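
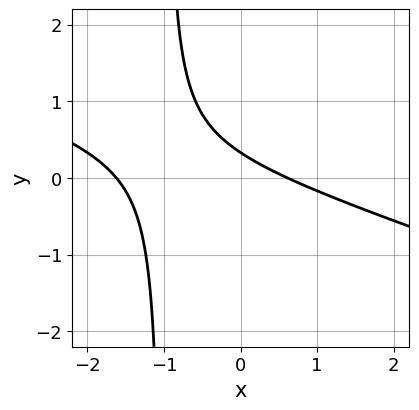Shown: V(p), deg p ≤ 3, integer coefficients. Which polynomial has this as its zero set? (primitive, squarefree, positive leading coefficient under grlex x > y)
1. deg p = 2. A generic line meets the curve in up to 2 points.
2. The integer polynomial consistent with all of this is the stated p.

x^2 + 3*x*y + x + 3*y - 1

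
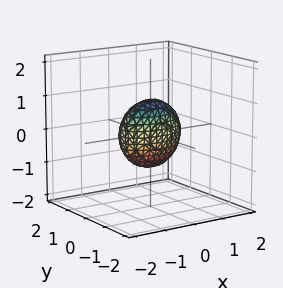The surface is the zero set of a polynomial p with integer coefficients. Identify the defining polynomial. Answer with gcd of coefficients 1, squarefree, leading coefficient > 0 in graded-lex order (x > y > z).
First, deg p = 2. A closed, bounded, convex surface; a quadric.
Next, symmetries: mirror symmetry y ↦ −y ⇒ only even powers of y; the z ↦ −z reflection is a symmetry, so z appears only in even powers; it's symmetric under x → −x, forcing even powers of x.
Then, observable constraints: among the integer gridlines, it crosses the z-axis at z ∈ {-1, 1}; the x-axis gridline crossings are at x ∈ {-1, 1}.
Finally, these observations pin down the coefficients.

x^2 + 3*y^2 + z^2 - 1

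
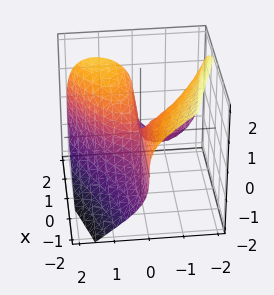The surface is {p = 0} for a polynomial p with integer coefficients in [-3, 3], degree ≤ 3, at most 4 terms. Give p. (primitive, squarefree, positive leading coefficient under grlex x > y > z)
1. deg p = 3.
2. Observable constraints: every point of the x-axis in the box is on the surface; one y-axis crossing is at y = 0; it crosses the z-axis at the gridline z = 0.
3. The integer polynomial consistent with all of this is the stated p.

y^3 + z^3 - 2*x*y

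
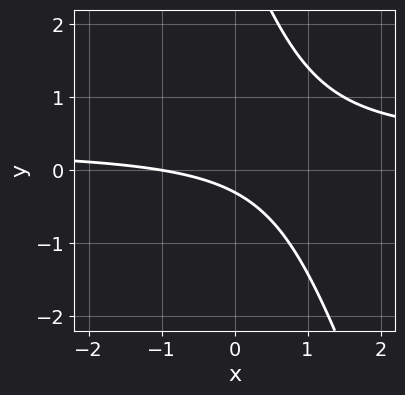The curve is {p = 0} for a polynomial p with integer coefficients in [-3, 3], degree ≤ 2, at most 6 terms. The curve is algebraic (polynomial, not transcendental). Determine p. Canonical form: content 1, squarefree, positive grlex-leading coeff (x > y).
3*x*y + y^2 - x - 3*y - 1

First, degree: a generic line meets the curve in up to 2 points, so deg p = 2.
Next, checking where it meets the axes: it meets the x-axis at x = -1 (among the integer gridlines).
Finally, solving for integer coefficients yields p as stated.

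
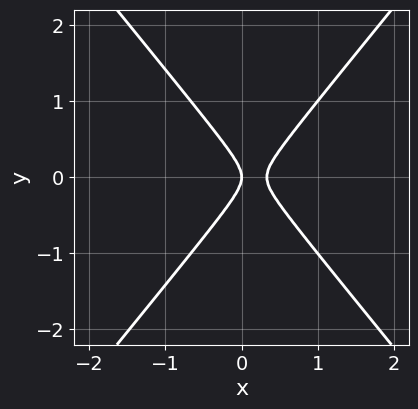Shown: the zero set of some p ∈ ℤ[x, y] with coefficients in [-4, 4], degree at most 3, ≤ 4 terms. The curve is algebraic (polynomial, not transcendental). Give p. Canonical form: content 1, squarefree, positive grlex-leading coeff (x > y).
3*x^2 - 2*y^2 - x

(a) Degree: no degree-1 curve has this shape, so deg p = 2.
(b) Symmetries: it's symmetric under y → −y, forcing even powers of y.
(c) From the visible intercepts: one x-axis crossing is at x = 0; it crosses the y-axis at the gridline y = 0.
(d) Assembling these constraints gives the stated polynomial.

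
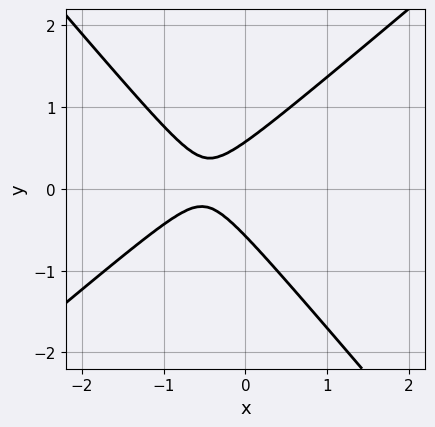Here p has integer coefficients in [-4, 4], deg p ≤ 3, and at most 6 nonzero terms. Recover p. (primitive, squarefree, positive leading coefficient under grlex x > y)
First, the degree is 2 — the shape is more complex than any degree-1 curve.
Then, reading off the gridlines: no x-intercept at any integer in the box.
Finally, fitting integer coefficients to these (and the overall shape) gives p.

3*x^2 - x*y - 3*y^2 + 3*x + 1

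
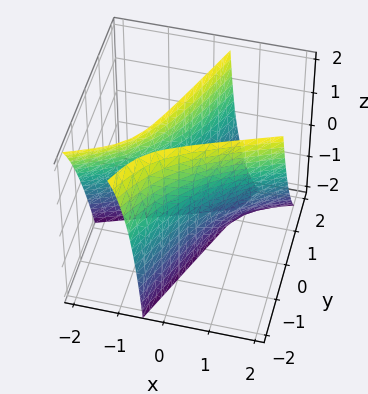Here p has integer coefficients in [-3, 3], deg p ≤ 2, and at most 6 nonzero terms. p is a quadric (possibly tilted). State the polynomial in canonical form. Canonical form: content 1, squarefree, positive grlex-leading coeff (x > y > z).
(a) I count 2 distinct pieces. They look like related sheets of one shape, so recover p as a whole.
(b) The degree is 2 — a generic line meets the surface in up to 2 points.
(c) From the axis intercepts and sections: among the integer gridlines, it crosses the x-axis at x ∈ {-1, 1}; the y-axis gridline crossings are at y ∈ {-1, 1}.
(d) Together with the visible shape, these determine p as stated.

x^2 - 3*x*y - x*z + y^2 - 1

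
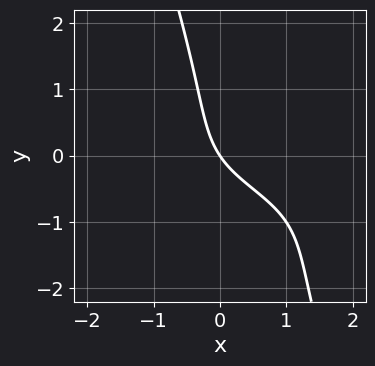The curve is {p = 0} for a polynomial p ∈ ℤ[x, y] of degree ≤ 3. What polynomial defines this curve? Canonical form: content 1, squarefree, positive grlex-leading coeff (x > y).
3*x*y^2 + y^3 + 3*x*y + 3*x + 2*y

Degree: no degree-2 curve has this shape, so deg p = 3.
Observable constraints: one y-axis crossing is at y = 0; it meets the x-axis at x = 0 (among the integer gridlines).
Matching integer coefficients to the picture gives p.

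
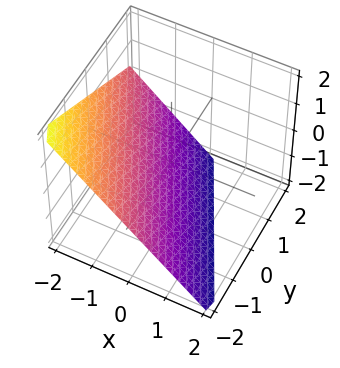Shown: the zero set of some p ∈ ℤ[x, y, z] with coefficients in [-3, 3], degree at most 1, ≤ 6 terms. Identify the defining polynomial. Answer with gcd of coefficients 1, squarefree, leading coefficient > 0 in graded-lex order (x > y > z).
2*x + y + 2*z + 2

First, degree: every cross-section is a straight line — this is a plane, so deg p = 1.
Then, checking where it meets the axes: one y-axis crossing is at y = -2; one z-axis crossing is at z = -1.
Finally, assembling these constraints gives the stated polynomial.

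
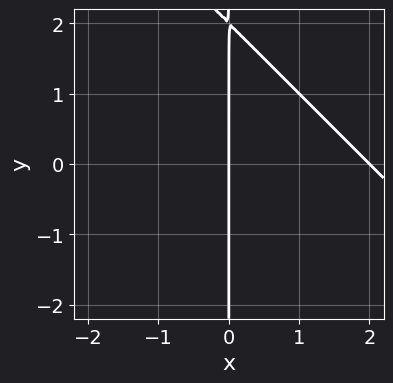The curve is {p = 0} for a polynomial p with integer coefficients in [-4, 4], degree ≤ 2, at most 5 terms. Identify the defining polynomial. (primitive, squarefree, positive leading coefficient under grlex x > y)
1. Degree: no degree-1 curve has this shape, so deg p = 2.
2. From the visible intercepts: the visible y-axis segment lies entirely on the curve; among the integer gridlines, it crosses the x-axis at x ∈ {0, 2}.
3. Fitting integer coefficients to these (and the overall shape) gives p.

x^2 + x*y - 2*x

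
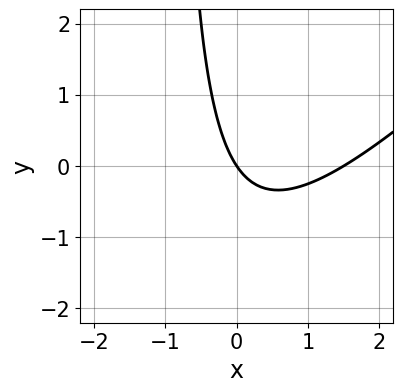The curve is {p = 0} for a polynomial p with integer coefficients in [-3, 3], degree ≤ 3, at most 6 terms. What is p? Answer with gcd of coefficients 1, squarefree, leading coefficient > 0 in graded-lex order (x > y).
2*x^2 - 2*x*y - 3*x - 2*y

The degree is 2 — no degree-1 curve has this shape.
From the visible intercepts: it meets the x-axis at x = 0 (among the integer gridlines); it meets the y-axis at y = 0 (among the integer gridlines).
Together with the visible shape, these determine p as stated.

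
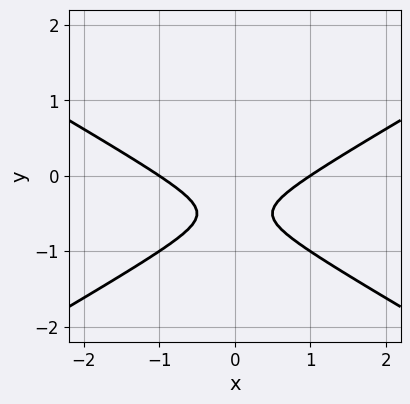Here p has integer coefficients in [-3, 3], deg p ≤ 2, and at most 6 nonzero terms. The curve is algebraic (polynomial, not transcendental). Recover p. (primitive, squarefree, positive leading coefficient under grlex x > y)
1. deg p = 2. The shape is more complex than any degree-1 curve.
2. Symmetries: mirror symmetry x ↦ −x ⇒ only even powers of x.
3. Reading off the gridlines: the curve avoids every integer y-axis point in the box; the x-axis gridline crossings are at x ∈ {-1, 1}.
4. The integer polynomial consistent with all of this is the stated p.

x^2 - 3*y^2 - 3*y - 1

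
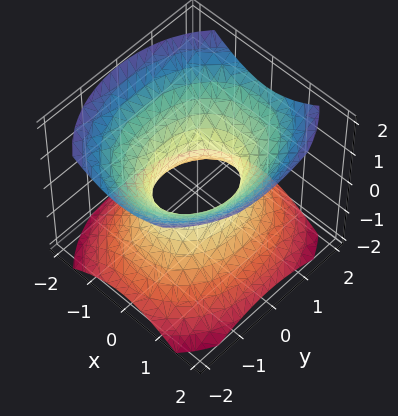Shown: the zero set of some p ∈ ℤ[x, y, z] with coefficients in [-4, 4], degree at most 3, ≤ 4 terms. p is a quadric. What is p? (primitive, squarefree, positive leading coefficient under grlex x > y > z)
3*x^2 + 2*y^2 - 3*z^2 - 2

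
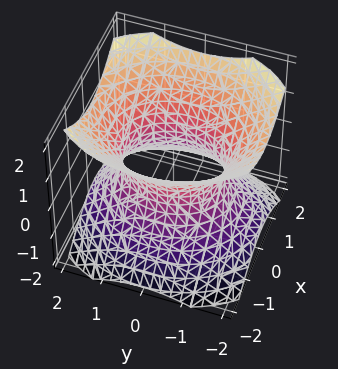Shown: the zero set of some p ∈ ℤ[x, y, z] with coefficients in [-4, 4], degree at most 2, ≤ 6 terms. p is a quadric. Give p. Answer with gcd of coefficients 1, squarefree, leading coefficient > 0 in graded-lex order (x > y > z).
(a) The degree is 2 — one connected sheet with a waist; a quadric.
(b) Symmetries: the y ↦ −y reflection is a symmetry, so y appears only in even powers; mirror symmetry z ↦ −z ⇒ only even powers of z; the x ↦ −x reflection is a symmetry, so x appears only in even powers.
(c) Observable constraints: no z-intercept at any integer in the box; the x-axis gridline crossings are at x ∈ {-1, 1}.
(d) Matching integer coefficients to the picture gives p.

3*x^2 + 2*y^2 - 3*z^2 - 3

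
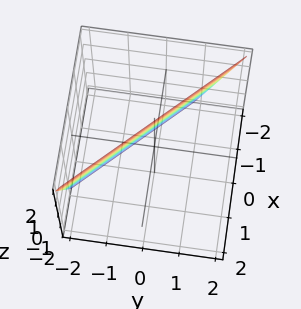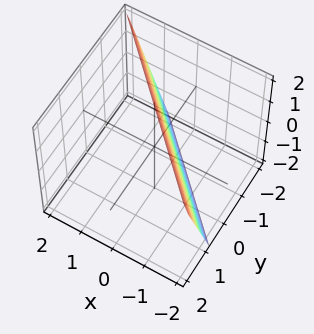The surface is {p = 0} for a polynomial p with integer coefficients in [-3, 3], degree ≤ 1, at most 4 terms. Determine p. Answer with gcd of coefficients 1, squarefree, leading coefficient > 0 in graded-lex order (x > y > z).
(a) Degree: the surface is flat (a plane), so deg p = 1.
(b) From the axis intercepts and sections: it meets the z-axis at z = 2 (among the integer gridlines).
(c) Matching integer coefficients to the picture gives p.

3*x + 3*y - z + 2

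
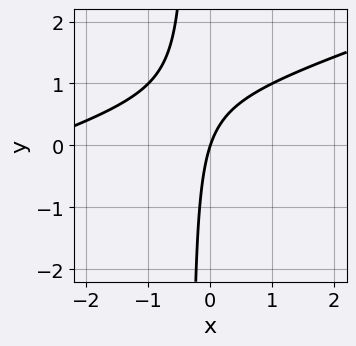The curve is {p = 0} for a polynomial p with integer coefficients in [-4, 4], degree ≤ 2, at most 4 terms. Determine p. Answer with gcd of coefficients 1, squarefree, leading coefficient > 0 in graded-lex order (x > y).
x^2 - 3*x*y + 3*x - y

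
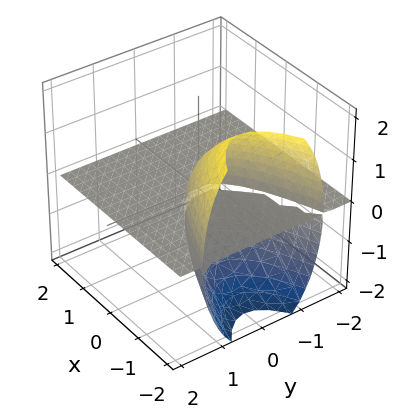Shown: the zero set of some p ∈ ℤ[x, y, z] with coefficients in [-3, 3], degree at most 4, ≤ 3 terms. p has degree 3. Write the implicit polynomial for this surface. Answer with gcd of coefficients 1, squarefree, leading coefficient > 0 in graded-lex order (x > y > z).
There are 2 components. They look like related sheets of one shape, so recover p as a whole.
deg p = 3. A generic line meets the surface in up to 3 points.
From the axis intercepts and sections: every point of the x-axis in the box is on the surface; it meets the z-axis at z = 0 (among the integer gridlines); the visible y-axis segment lies entirely on the surface.
Assembling these constraints gives the stated polynomial.

3*y^2*z + z^3 + 3*x*z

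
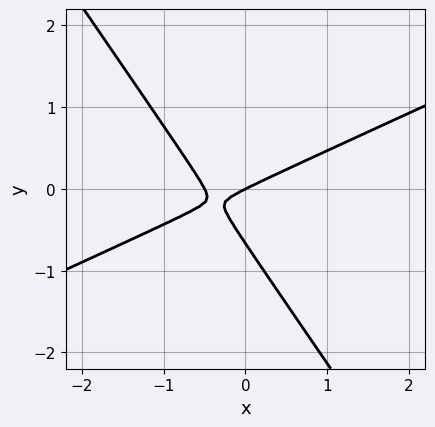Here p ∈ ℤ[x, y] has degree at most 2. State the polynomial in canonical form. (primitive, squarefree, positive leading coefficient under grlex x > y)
The degree is 2 — no degree-1 curve has this shape.
Against the integer gridlines: one x-axis crossing is at x = 0; it crosses the y-axis at the gridline y = 0.
Matching integer coefficients to the picture gives p.

2*x^2 - 3*x*y - 3*y^2 + x - 2*y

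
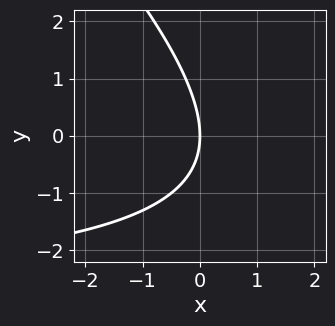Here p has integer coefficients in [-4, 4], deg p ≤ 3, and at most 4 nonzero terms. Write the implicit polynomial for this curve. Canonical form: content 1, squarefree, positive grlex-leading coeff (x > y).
x*y + y^2 + 3*x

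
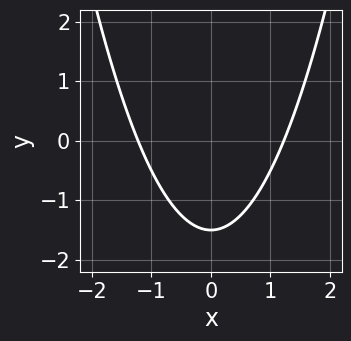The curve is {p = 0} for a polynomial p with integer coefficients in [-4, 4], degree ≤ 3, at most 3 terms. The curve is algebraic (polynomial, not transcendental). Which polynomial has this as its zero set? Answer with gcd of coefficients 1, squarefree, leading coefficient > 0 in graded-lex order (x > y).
2*x^2 - 2*y - 3

(a) Degree: the shape is more complex than any degree-1 curve, so deg p = 2.
(b) Symmetries: it's symmetric under x → −x, forcing even powers of x.
(c) Solving for integer coefficients yields p as stated.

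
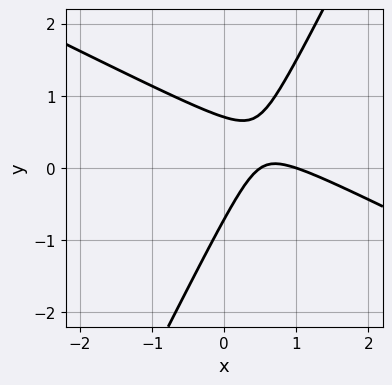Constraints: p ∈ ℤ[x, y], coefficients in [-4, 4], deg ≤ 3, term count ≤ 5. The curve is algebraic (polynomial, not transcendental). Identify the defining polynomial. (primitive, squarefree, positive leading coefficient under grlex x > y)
1. Degree: the shape is more complex than any degree-1 curve, so deg p = 2.
2. Reading off the gridlines: one x-axis crossing is at x = 1.
3. The integer polynomial consistent with all of this is the stated p.

2*x^2 + 3*x*y - 2*y^2 - 3*x + 1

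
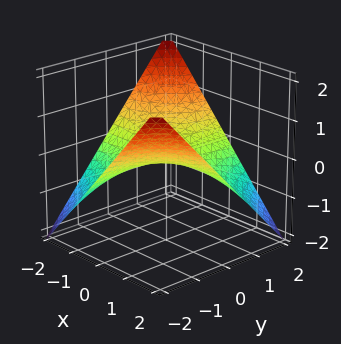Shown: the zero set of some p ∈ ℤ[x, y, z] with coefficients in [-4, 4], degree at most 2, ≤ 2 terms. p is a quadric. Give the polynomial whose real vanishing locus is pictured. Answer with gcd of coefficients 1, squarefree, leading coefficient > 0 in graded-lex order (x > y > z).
1. deg p = 2. A hyperbolic paraboloid; a quadric.
2. Observable constraints: it meets the z-axis at z = 0 (among the integer gridlines); every point of the x-axis in the box is on the surface; the visible y-axis segment lies entirely on the surface.
3. Together with the visible shape, these determine p as stated.

x*y + 2*z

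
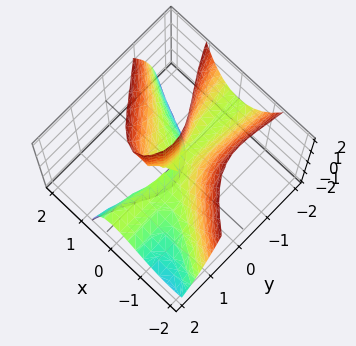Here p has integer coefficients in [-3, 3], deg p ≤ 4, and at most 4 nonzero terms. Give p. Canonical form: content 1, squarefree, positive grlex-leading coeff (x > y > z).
2*x^3 + 3*x^2*y + y^2*z - 2*x*z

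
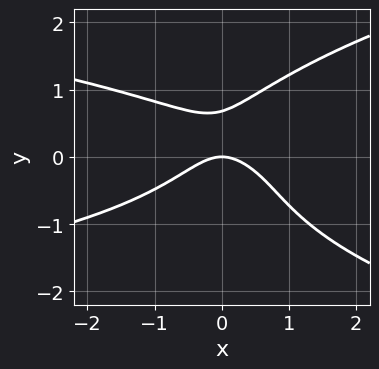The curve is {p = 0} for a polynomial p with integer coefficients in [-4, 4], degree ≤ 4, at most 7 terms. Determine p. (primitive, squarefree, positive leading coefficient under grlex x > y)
y^4 - x*y^2 - x^2 + y^2 - y

The degree is 4 — a generic line meets the curve in up to 4 points.
Reading off the gridlines: one y-axis crossing is at y = 0; it crosses the x-axis at the gridline x = 0.
Matching integer coefficients to the picture gives p.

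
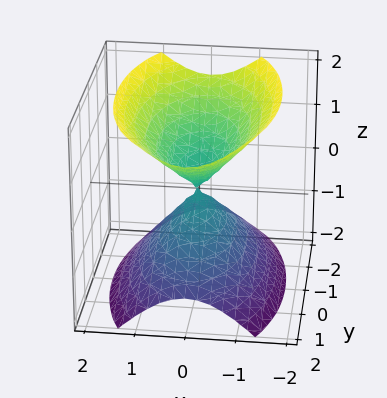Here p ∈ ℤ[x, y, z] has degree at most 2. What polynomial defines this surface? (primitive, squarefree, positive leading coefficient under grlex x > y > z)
3*x^2 + y^2 - 2*z^2

The picture has 2 separate pieces.
Degree: a double cone through the origin; a quadric, so deg p = 2.
Symmetries: it's symmetric under z → −z, forcing even powers of z; it's symmetric under y → −y, forcing even powers of y; mirror symmetry x ↦ −x ⇒ only even powers of x.
From the axis intercepts and sections: it crosses the z-axis at the gridline z = 0; it crosses the x-axis at the gridline x = 0; one y-axis crossing is at y = 0.
Fitting integer coefficients to these (and the overall shape) gives p.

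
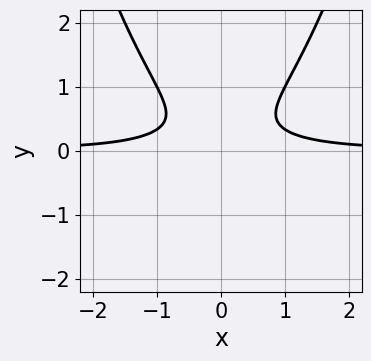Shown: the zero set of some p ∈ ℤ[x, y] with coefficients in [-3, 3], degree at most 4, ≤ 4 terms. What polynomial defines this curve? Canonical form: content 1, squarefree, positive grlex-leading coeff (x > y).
deg p = 3. No degree-2 curve has this shape.
Symmetries: the x ↦ −x reflection is a symmetry, so x appears only in even powers.
From the axis intercepts and sections: it misses every integer gridline on the y-axis; the curve avoids every integer x-axis point in the box.
Fitting integer coefficients to these (and the overall shape) gives p.

2*x^2*y - 3*y^2 + 2*y - 1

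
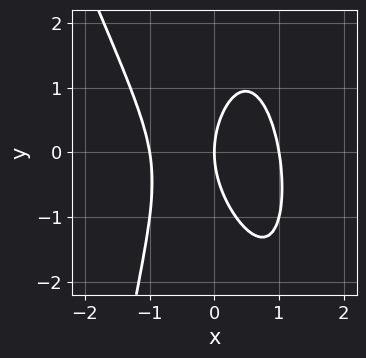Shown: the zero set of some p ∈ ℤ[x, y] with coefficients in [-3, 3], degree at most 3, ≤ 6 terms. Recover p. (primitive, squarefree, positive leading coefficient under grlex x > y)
3*x^3 + x^2*y + y^2 - 3*x

Degree: the shape is more complex than any degree-2 curve, so deg p = 3.
Observable constraints: among the integer gridlines, it crosses the x-axis at x ∈ {-1, 0, 1}; it meets the y-axis at y = 0 (among the integer gridlines).
Putting this together gives p.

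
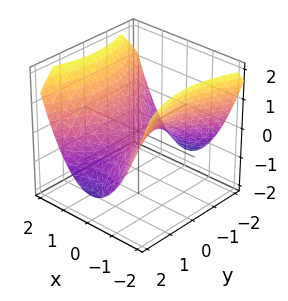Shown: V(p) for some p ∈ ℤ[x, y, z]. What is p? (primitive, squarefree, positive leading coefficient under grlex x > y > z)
2*x^2 - y^2 - 3*z

1. Degree: a saddle surface; a quadric, so deg p = 2.
2. Symmetries: it's symmetric under y → −y, forcing even powers of y; mirror symmetry x ↦ −x ⇒ only even powers of x.
3. Reading off the gridlines: it meets the z-axis at z = 0 (among the integer gridlines); it crosses the y-axis at the gridline y = 0.
4. These observations pin down the coefficients.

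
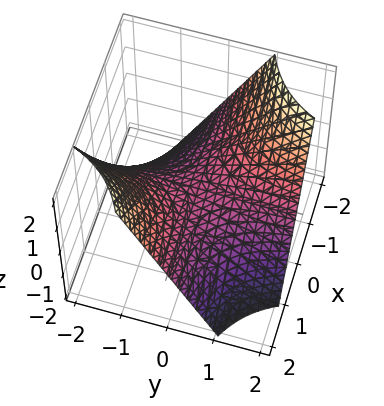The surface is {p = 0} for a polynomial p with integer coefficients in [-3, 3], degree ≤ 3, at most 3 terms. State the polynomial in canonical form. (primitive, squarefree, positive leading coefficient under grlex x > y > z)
First, the degree is 2 — a saddle surface; a quadric.
Next, observable constraints: it meets the z-axis at z = 0 (among the integer gridlines); every point of the y-axis in the box is on the surface.
Finally, assembling these constraints gives the stated polynomial. Check: (-2, 0, 0) on the x-axis lies on the surface, and p(-2, 0, 0) = 0. ✓

x*y + z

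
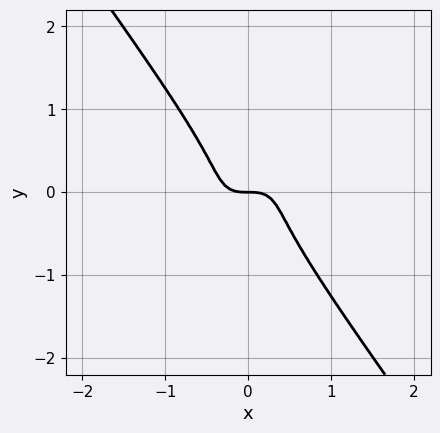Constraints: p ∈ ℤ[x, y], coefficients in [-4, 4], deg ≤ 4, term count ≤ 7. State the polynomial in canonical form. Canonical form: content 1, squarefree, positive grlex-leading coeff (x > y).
3*x^3 - 3*x^2*y - x*y^2 + 2*y^3 + y

First, deg p = 3.
Next, reading off the gridlines: one x-axis crossing is at x = 0; one y-axis crossing is at y = 0.
Finally, solving for integer coefficients yields p as stated.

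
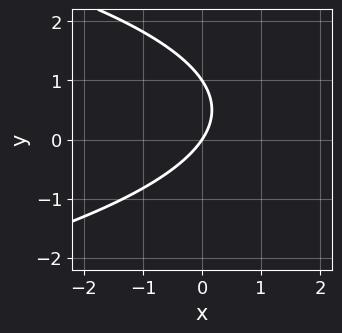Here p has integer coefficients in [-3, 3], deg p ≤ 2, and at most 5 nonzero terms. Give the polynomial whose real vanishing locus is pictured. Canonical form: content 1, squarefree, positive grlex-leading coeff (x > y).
2*y^2 + 3*x - 2*y

1. Degree: a generic line meets the curve in up to 2 points, so deg p = 2.
2. Checking where it meets the axes: it crosses the x-axis at the gridline x = 0; the y-axis gridline crossings are at y ∈ {0, 1}.
3. Assembling these constraints gives the stated polynomial.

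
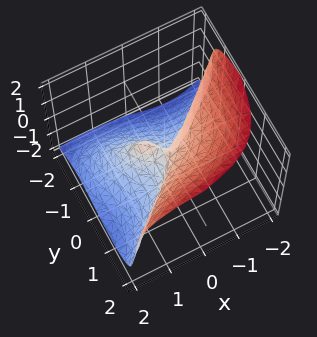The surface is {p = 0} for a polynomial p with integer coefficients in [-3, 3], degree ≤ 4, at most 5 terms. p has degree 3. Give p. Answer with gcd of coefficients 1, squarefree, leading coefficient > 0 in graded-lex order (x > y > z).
2*x^3 - 3*y^3 + 3*z^3 + 3*x*y + x*z

The degree is 3 — no degree-2 surface has this shape.
Reading off the gridlines: it crosses the x-axis at the gridline x = 0; it crosses the y-axis at the gridline y = 0.
Fitting integer coefficients to these (and the overall shape) gives p.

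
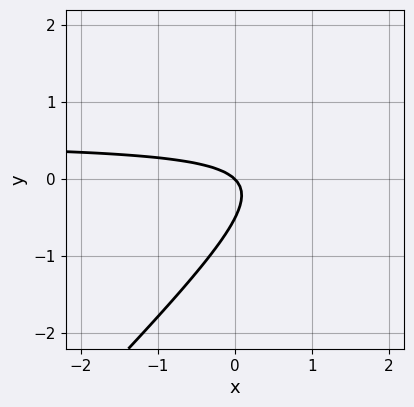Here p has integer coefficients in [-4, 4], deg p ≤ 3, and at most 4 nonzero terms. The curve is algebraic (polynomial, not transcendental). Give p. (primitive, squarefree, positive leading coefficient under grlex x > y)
2*x*y - 2*y^2 - x - y

1. Degree: no degree-1 curve has this shape, so deg p = 2.
2. Reading off the gridlines: one y-axis crossing is at y = 0; it meets the x-axis at x = 0 (among the integer gridlines).
3. Solving for integer coefficients yields p as stated.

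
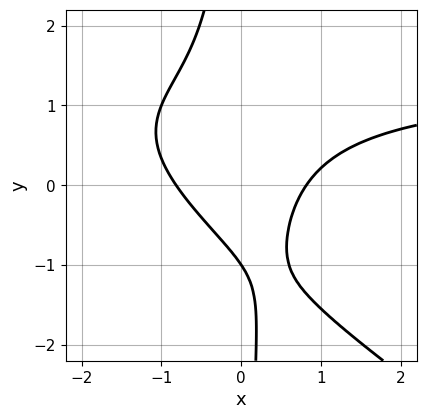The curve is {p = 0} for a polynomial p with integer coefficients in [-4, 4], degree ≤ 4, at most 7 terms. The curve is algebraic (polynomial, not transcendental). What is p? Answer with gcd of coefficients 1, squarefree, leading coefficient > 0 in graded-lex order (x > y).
First, degree: a generic line meets the curve in up to 3 points, so deg p = 3.
Next, against the integer gridlines: it crosses the y-axis at the gridline y = -1.
Finally, together with the visible shape, these determine p as stated.

2*x^2*y + 3*x*y^2 - 3*x^2 + 2*y + 2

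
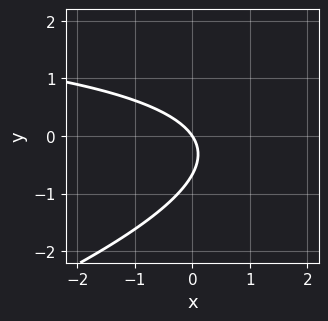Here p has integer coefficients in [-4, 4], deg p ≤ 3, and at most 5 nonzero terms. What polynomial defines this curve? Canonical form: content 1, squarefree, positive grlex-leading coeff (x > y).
x*y - 3*y^2 - 3*x - 2*y

(a) Degree: a generic line meets the curve in up to 2 points, so deg p = 2.
(b) Observable constraints: it crosses the x-axis at the gridline x = 0; one y-axis crossing is at y = 0.
(c) Putting this together gives p.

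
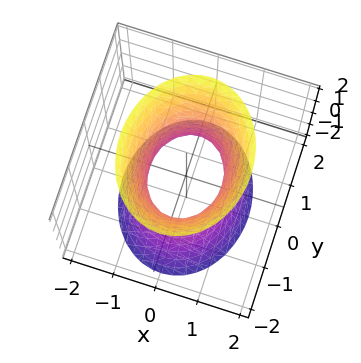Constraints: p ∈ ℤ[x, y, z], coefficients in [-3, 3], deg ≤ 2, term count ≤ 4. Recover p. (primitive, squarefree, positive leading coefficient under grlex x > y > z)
3*x^2 + 2*y^2 - z^2 - 2

(a) deg p = 2.
(b) Symmetries: mirror symmetry z ↦ −z ⇒ only even powers of z; it's symmetric under x → −x, forcing even powers of x; mirror symmetry y ↦ −y ⇒ only even powers of y.
(c) Reading off the gridlines: the y-axis gridline crossings are at y ∈ {-1, 1}; no z-intercept at any integer in the box.
(d) Putting this together gives p.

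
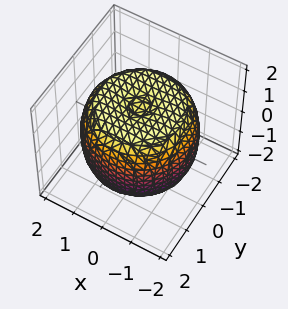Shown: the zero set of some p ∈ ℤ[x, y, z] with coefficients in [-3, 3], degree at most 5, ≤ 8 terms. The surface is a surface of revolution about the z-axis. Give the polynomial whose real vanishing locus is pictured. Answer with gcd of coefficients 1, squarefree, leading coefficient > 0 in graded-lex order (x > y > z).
x^4 + 2*x^2*y^2 + y^4 - 2*x^2 - 2*y^2 + 2*z^2 - 3

1. deg p = 4. No degree-3 surface has this shape.
2. Symmetries: every cross-section ⟂ z is a circle, so x, y appear only via x² + y².
3. Checking where it meets the axes: a circular section at z = -1 has radius between 1 and 2.
4. Fitting integer coefficients to these (and the overall shape) gives p.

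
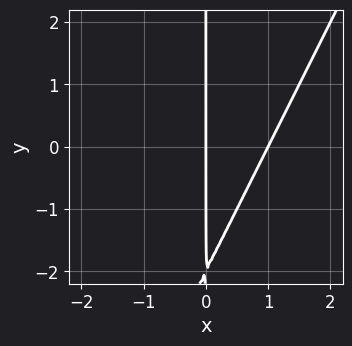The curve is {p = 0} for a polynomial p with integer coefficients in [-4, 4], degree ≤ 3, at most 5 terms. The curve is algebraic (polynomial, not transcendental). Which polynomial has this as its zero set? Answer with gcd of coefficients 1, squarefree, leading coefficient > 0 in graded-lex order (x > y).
2*x^2 - x*y - 2*x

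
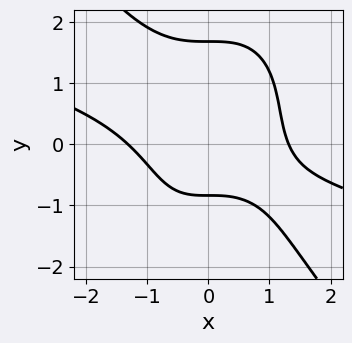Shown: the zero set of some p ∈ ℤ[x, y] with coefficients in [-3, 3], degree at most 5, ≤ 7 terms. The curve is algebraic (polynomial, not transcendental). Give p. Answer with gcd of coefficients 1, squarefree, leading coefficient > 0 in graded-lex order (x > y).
(a) The degree is 4 — the shape is more complex than any degree-3 curve.
(b) Putting this together gives p.

x^4 + 3*x^3*y + y^4 - 3*y - 3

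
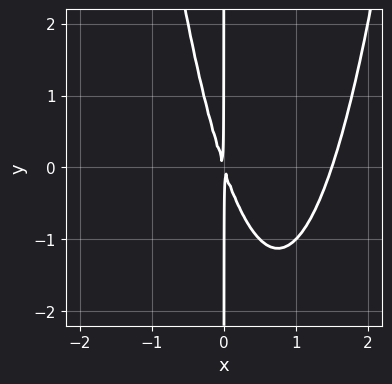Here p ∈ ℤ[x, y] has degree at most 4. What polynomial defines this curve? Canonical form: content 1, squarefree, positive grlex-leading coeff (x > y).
First, degree: no degree-2 curve has this shape, so deg p = 3.
Then, reading off the gridlines: every point of the y-axis in the box is on the curve.
Finally, together with the visible shape, these determine p as stated.

2*x^3 - 3*x^2 - x*y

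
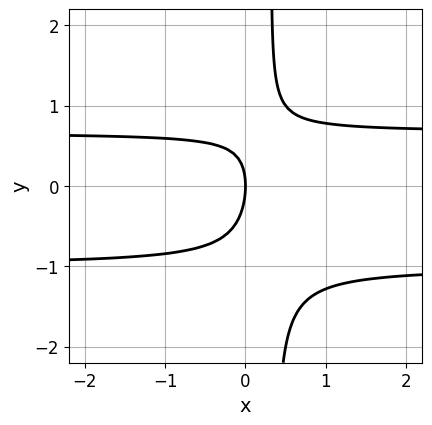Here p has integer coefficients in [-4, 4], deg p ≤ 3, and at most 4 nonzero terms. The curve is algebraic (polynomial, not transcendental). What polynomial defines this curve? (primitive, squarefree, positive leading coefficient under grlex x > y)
3*x*y^2 + x*y - y^2 - 2*x

1. The degree is 3 — a generic line meets the curve in up to 3 points.
2. Observable constraints: it meets the x-axis at x = 0 (among the integer gridlines); it crosses the y-axis at the gridline y = 0.
3. Putting this together gives p.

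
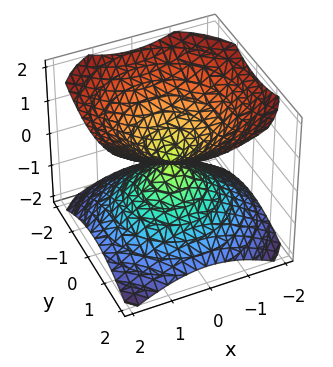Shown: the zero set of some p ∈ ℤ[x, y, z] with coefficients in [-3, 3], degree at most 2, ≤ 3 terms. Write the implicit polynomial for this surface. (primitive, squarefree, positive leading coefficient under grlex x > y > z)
1. I count 2 distinct pieces. Treating them together as one polynomial.
2. Degree: a double cone through the origin; a quadric, so deg p = 2.
3. Symmetries: the z ↦ −z reflection is a symmetry, so z appears only in even powers; every cross-section ⟂ z is a circle, so x, y appear only via x² + y².
4. Against the integer gridlines: a circular section at z = 1 has radius between 1 and 2; it crosses the y-axis at the gridline y = 0.
5. Assembling these constraints gives the stated polynomial.

2*x^2 + 2*y^2 - 3*z^2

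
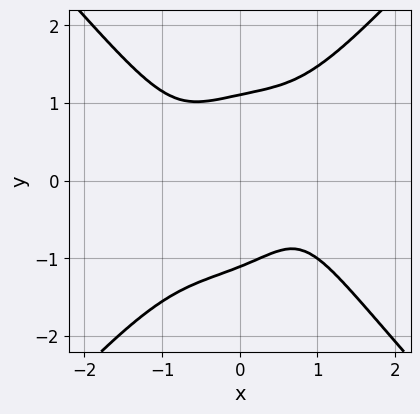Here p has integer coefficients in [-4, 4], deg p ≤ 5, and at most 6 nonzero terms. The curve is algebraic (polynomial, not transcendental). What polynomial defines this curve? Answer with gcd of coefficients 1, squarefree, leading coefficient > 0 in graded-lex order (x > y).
deg p = 4. A generic line meets the curve in up to 4 points.
From the axis intercepts and sections: it misses every integer gridline on the x-axis.
Solving for integer coefficients yields p as stated.

3*x^4 - 2*y^4 + 3*x*y - x + 3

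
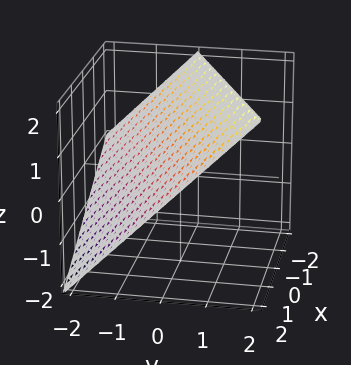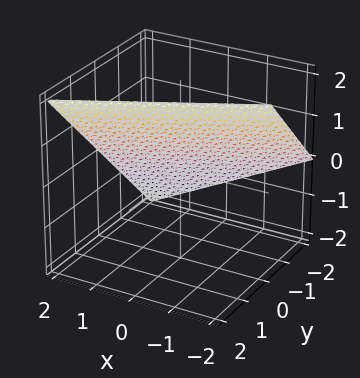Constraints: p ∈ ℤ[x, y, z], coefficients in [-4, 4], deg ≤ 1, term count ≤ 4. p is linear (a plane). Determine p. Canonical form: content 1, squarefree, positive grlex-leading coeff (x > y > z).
x - 2*y + 2*z - 2

deg p = 1.
From the axis intercepts and sections: it meets the x-axis at x = 2 (among the integer gridlines); it meets the z-axis at z = 1 (among the integer gridlines); it crosses the y-axis at the gridline y = -1.
The integer polynomial consistent with all of this is the stated p.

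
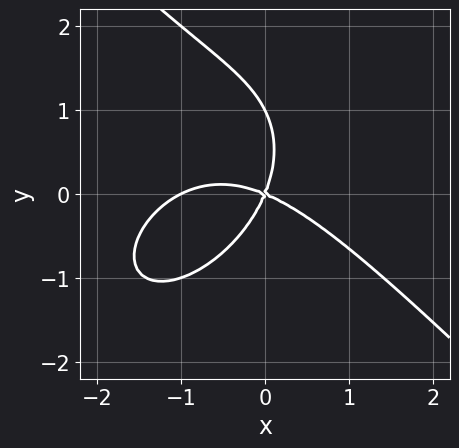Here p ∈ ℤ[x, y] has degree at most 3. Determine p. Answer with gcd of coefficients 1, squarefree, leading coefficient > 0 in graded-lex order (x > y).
1. deg p = 3.
2. Against the integer gridlines: the y-axis gridline crossings are at y ∈ {0, 1}; the x-axis gridline crossings are at x ∈ {-1, 0}.
3. Putting this together gives p.

x^3 + y^3 + x^2 + 2*x*y - y^2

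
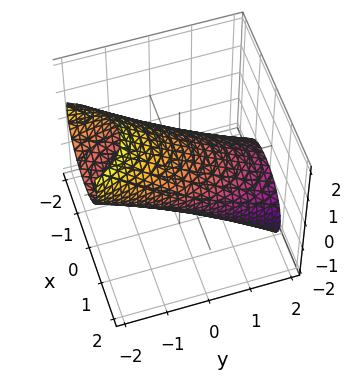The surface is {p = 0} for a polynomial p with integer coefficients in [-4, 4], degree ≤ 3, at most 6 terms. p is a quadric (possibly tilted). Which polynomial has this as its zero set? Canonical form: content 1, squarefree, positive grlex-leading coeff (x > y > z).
2*x^2 + y^2 + 3*y*z + 2*z^2 - 2

1. deg p = 2. A generic line meets the surface in up to 2 points.
2. Observable constraints: among the integer gridlines, it crosses the z-axis at z ∈ {-1, 1}; the x-axis gridline crossings are at x ∈ {-1, 1}.
3. Matching integer coefficients to the picture gives p.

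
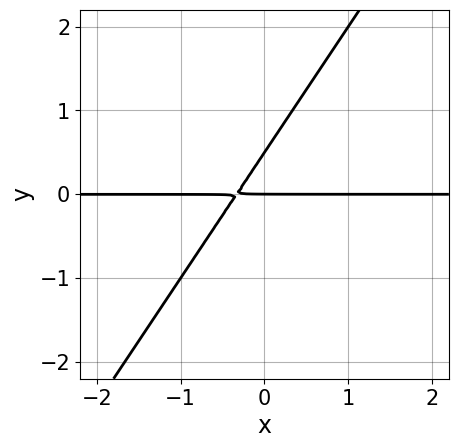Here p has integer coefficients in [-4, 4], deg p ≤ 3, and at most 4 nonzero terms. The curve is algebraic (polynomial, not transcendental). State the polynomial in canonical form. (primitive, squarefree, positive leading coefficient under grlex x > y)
3*x*y - 2*y^2 + y

deg p = 2. A generic line meets the curve in up to 2 points.
Reading off the gridlines: one y-axis crossing is at y = 0; the visible x-axis segment lies entirely on the curve.
Solving for integer coefficients yields p as stated.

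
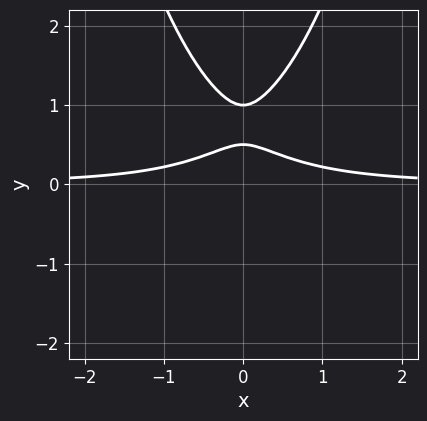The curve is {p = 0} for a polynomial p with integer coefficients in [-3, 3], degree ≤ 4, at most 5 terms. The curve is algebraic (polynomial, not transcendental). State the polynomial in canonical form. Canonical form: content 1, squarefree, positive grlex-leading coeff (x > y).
Degree: the shape is more complex than any degree-2 curve, so deg p = 3.
Symmetries: mirror symmetry x ↦ −x ⇒ only even powers of x.
From the visible intercepts: one y-axis crossing is at y = 1; no x-intercept at any integer in the box.
Together with the visible shape, these determine p as stated.

2*x^2*y - 2*y^2 + 3*y - 1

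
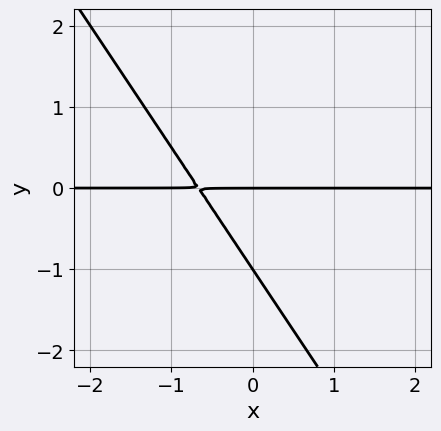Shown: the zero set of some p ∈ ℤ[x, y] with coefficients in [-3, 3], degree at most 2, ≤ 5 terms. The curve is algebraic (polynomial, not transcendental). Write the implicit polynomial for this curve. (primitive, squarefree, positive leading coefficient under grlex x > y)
3*x*y + 2*y^2 + 2*y

First, degree: no degree-1 curve has this shape, so deg p = 2.
Next, observable constraints: every point of the x-axis in the box is on the curve; the y-axis gridline crossings are at y ∈ {-1, 0}.
Finally, these observations pin down the coefficients.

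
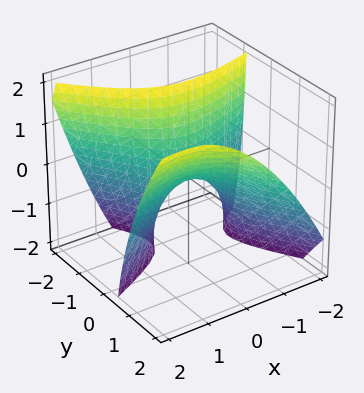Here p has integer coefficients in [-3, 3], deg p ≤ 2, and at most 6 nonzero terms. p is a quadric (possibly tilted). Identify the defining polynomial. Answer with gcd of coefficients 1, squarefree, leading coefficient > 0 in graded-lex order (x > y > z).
deg p = 2. The shape is more complex than any degree-1 surface.
From the axis intercepts and sections: it meets the x-axis at x = 0 (among the integer gridlines); one y-axis crossing is at y = 0; it crosses the z-axis at the gridline z = 0.
Putting this together gives p.

2*x^2 - 3*x*y - 3*y^2 + 3*y*z + 2*z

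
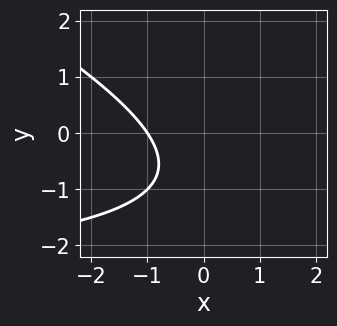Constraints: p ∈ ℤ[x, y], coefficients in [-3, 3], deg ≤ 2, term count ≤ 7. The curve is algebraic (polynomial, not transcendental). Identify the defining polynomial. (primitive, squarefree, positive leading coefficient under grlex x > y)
x*y + 2*y^2 + 3*x + 3*y + 3

First, the degree is 2 — a generic line meets the curve in up to 2 points.
Then, reading off the gridlines: no y-intercept at any integer in the box; one x-axis crossing is at x = -1.
Finally, these observations pin down the coefficients.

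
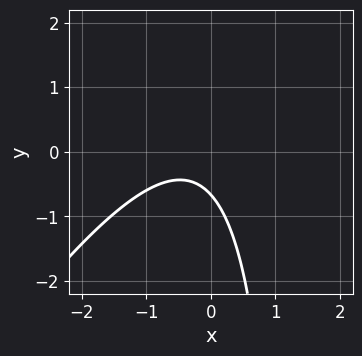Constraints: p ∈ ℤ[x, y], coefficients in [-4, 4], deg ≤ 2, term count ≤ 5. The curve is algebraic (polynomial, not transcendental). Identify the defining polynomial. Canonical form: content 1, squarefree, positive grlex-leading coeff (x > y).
3*x^2 - 2*x*y + 2*x + 3*y + 2

First, the degree is 2 — the shape is more complex than any degree-1 curve.
Then, reading off the gridlines: it misses every integer gridline on the x-axis.
Finally, fitting integer coefficients to these (and the overall shape) gives p.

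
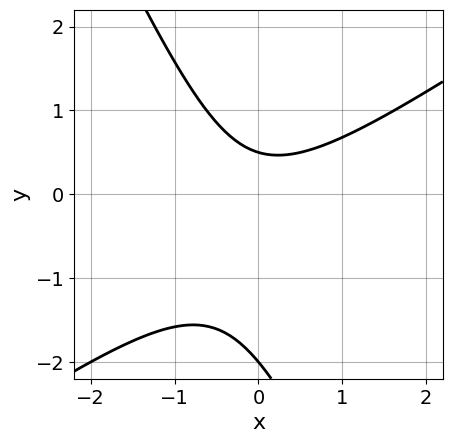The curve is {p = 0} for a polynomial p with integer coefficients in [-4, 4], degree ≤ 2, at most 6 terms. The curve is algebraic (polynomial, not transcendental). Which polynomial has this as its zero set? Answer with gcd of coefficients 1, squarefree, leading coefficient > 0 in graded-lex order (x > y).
3*x^2 - 3*x*y - 2*y^2 - 3*y + 2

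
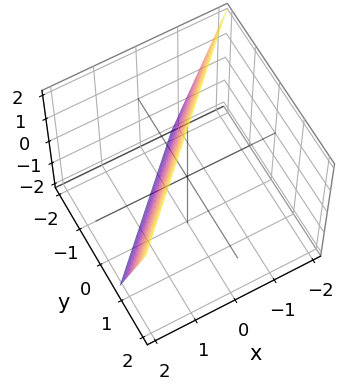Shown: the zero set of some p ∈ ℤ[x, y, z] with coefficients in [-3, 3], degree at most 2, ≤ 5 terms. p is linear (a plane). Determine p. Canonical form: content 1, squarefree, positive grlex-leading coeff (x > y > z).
3*x - 3*y + z - 2

First, the degree is 1 — every cross-section is a straight line — this is a plane.
Next, observable constraints: it meets the z-axis at z = 2 (among the integer gridlines).
Finally, solving for integer coefficients yields p as stated.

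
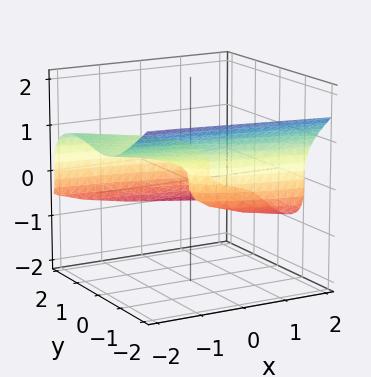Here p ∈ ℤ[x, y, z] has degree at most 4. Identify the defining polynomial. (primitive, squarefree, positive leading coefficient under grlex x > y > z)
1. The degree is 3 — the shape is more complex than any degree-2 surface.
2. Checking where it meets the axes: it crosses the x-axis at the gridline x = 0; one y-axis crossing is at y = 0; it crosses the z-axis at the gridline z = 0.
3. Putting this together gives p.

y^3 + 3*z^3 - y^2 + x - y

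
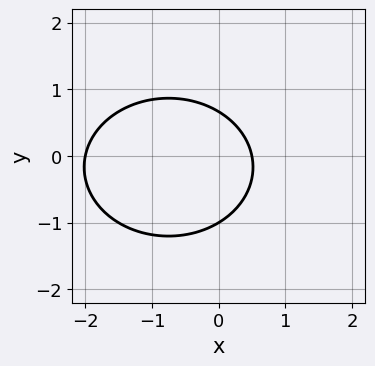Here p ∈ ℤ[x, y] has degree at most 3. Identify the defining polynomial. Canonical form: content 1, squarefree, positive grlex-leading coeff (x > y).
First, deg p = 2. The shape is more complex than any degree-1 curve.
Next, reading off the gridlines: one x-axis crossing is at x = -2; it crosses the y-axis at the gridline y = -1.
Finally, these observations pin down the coefficients.

2*x^2 + 3*y^2 + 3*x + y - 2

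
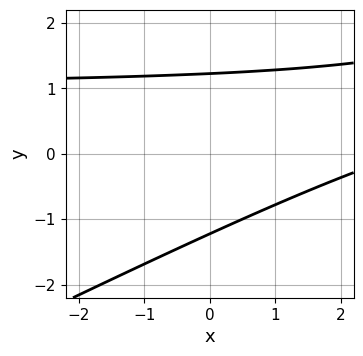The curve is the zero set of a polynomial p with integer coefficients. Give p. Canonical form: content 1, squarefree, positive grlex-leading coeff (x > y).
Degree: the shape is more complex than any degree-1 curve, so deg p = 2.
Checking where it meets the axes: no x-intercept at any integer in the box.
Together with the visible shape, these determine p as stated.

x*y - 2*y^2 - x + 3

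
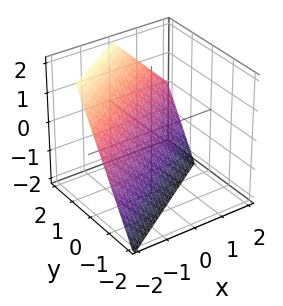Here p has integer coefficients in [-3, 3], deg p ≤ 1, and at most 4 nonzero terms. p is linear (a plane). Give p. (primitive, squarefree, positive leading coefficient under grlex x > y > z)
(a) deg p = 1.
(b) From the visible intercepts: it crosses the x-axis at the gridline x = -1; one z-axis crossing is at z = -1.
(c) Solving for integer coefficients yields p as stated.

2*x - 3*y + 2*z + 2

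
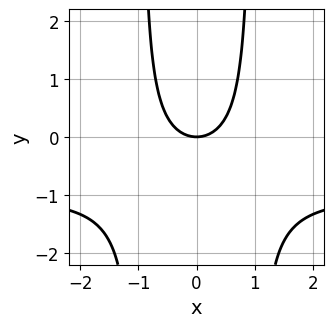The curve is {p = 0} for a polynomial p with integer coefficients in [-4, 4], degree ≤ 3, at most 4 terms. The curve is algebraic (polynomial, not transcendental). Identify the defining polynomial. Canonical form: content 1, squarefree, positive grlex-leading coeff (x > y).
x^2*y + x^2 - y

(a) Degree: the shape is more complex than any degree-2 curve, so deg p = 3.
(b) Symmetries: mirror symmetry x ↦ −x ⇒ only even powers of x.
(c) Observable constraints: one y-axis crossing is at y = 0; it crosses the x-axis at the gridline x = 0.
(d) The integer polynomial consistent with all of this is the stated p.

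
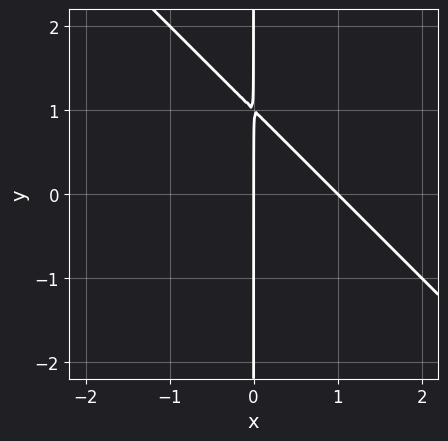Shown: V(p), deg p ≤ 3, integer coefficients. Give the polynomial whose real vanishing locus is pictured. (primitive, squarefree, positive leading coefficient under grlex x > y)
x^2 + x*y - x

(a) Degree: no degree-1 curve has this shape, so deg p = 2.
(b) Reading off the gridlines: the x-axis gridline crossings are at x ∈ {0, 1}; every point of the y-axis in the box is on the curve.
(c) Putting this together gives p.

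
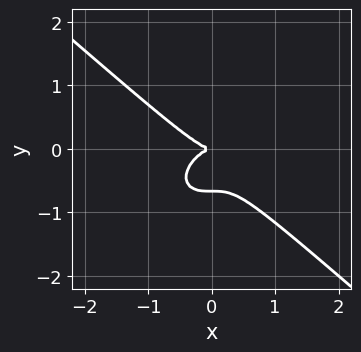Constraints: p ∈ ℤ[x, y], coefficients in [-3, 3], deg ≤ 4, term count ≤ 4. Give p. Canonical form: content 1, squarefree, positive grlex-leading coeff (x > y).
2*x^3 + 3*y^3 + 2*y^2

First, the degree is 3 — a generic line meets the curve in up to 3 points.
Then, from the visible intercepts: one y-axis crossing is at y = 0; it meets the x-axis at x = 0 (among the integer gridlines).
Finally, matching integer coefficients to the picture gives p.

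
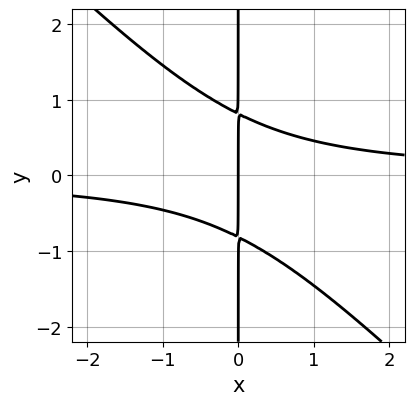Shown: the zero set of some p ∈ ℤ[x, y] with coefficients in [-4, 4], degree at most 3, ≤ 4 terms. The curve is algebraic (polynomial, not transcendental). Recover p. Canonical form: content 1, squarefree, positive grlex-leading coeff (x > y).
(a) The degree is 3 — no degree-2 curve has this shape.
(b) From the axis intercepts and sections: it meets the x-axis at x = 0 (among the integer gridlines); every point of the y-axis in the box is on the curve.
(c) Putting this together gives p.

3*x^2*y + 3*x*y^2 - 2*x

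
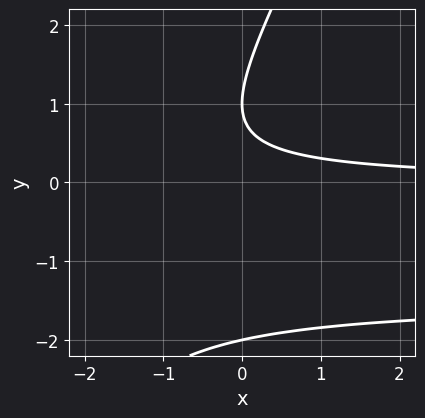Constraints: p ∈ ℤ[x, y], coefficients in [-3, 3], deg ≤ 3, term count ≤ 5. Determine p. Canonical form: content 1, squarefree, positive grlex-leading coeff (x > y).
2*x*y^2 - y^3 + 3*x*y + 3*y - 2

First, deg p = 3. The shape is more complex than any degree-2 curve.
Next, observable constraints: the curve avoids every integer x-axis point in the box; the y-axis gridline crossings are at y ∈ {-2, 1}.
Finally, assembling these constraints gives the stated polynomial.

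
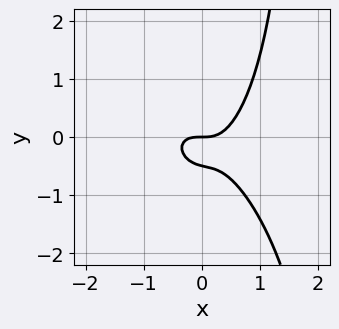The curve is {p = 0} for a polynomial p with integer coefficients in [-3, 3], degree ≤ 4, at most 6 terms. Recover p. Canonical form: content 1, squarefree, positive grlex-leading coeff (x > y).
(a) deg p = 3. No degree-2 curve has this shape.
(b) Reading off the gridlines: it meets the x-axis at x = 0 (among the integer gridlines); one y-axis crossing is at y = 0.
(c) The integer polynomial consistent with all of this is the stated p.

2*x^3 + x^2*y + x*y^2 - 2*y^2 - y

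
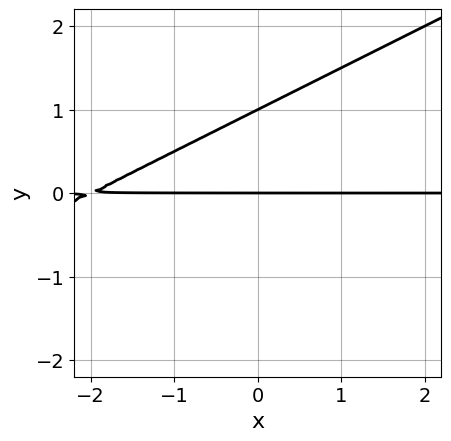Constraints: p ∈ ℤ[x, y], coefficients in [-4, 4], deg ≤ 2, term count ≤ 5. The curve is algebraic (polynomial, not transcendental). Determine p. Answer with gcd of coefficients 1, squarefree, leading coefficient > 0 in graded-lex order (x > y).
x*y - 2*y^2 + 2*y

(a) Degree: a generic line meets the curve in up to 2 points, so deg p = 2.
(b) Reading off the gridlines: the y-axis gridline crossings are at y ∈ {0, 1}; the visible x-axis segment lies entirely on the curve.
(c) The integer polynomial consistent with all of this is the stated p.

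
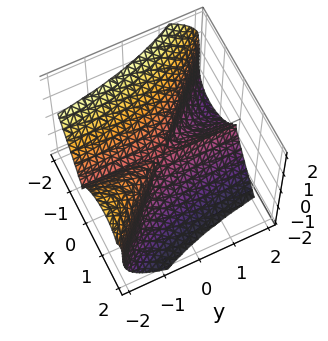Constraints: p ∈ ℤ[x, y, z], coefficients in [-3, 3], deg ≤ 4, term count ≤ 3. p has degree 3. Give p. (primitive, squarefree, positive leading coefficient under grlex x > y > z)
2*x^3 + 2*x^2*y + z^3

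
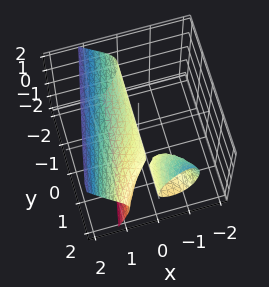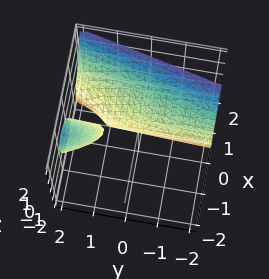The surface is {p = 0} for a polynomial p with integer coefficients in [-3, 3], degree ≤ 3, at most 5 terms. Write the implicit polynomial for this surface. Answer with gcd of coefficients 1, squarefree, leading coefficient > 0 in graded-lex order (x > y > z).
3*x^3 - 3*x*y - 3*x*z - 2*z^2 + 3*x

First, I count 2 distinct pieces. They look like related sheets of one shape, so recover p as a whole.
Next, degree: no degree-2 surface has this shape, so deg p = 3.
Next, from the axis intercepts and sections: it crosses the z-axis at the gridline z = 0; it crosses the x-axis at the gridline x = 0; the visible y-axis segment lies entirely on the surface.
Finally, matching integer coefficients to the picture gives p.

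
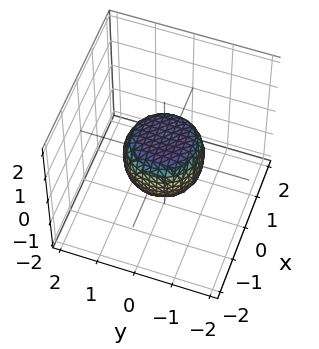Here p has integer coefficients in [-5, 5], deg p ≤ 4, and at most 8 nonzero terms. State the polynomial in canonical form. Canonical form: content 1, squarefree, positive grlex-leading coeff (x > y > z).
2*x^4 + 4*x^2*y^2 + 2*y^4 - x^2 - y^2 + 2*z^2 - 1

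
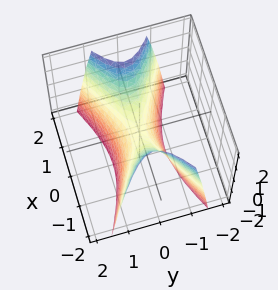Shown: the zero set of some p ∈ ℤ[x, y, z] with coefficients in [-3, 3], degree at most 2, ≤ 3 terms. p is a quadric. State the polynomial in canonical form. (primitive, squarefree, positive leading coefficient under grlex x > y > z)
(a) deg p = 2.
(b) Symmetries: the x ↦ −x reflection is a symmetry, so x appears only in even powers; the y ↦ −y reflection is a symmetry, so y appears only in even powers.
(c) Against the integer gridlines: it crosses the z-axis at the gridline z = 0; it meets the y-axis at y = 0 (among the integer gridlines).
(d) Together with the visible shape, these determine p as stated.

x^2 - 3*y^2 - z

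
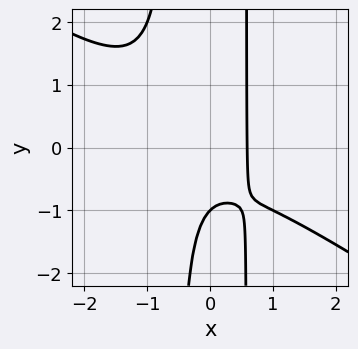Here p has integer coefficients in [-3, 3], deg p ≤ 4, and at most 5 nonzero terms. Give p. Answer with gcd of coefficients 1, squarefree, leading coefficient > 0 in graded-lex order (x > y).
1. Degree: no degree-2 curve has this shape, so deg p = 3.
2. Observable constraints: it meets the y-axis at y = -1 (among the integer gridlines).
3. The integer polynomial consistent with all of this is the stated p.

2*x^3 + 3*x^2*y + x - y - 1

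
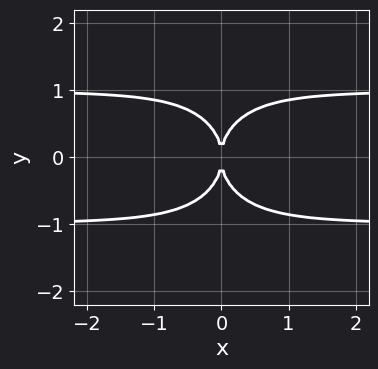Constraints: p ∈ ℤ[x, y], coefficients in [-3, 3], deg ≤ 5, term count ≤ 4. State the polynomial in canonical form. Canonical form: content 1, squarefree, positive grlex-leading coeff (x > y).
2*x^2*y^2 + y^4 - 2*x^2

First, the degree is 4 — a generic line meets the curve in up to 4 points.
Then, symmetries: the y ↦ −y reflection is a symmetry, so y appears only in even powers; the x ↦ −x reflection is a symmetry, so x appears only in even powers.
Then, checking where it meets the axes: one x-axis crossing is at x = 0; one y-axis crossing is at y = 0.
Finally, putting this together gives p.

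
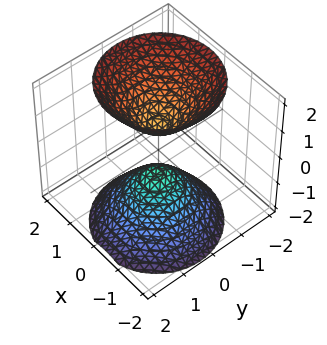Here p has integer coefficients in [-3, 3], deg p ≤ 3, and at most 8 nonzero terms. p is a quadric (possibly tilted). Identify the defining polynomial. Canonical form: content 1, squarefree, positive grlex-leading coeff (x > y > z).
3*x^2 - x*z + 3*y^2 + y*z - 2*z^2 + 1

(a) There are 2 components. Treating them together as one polynomial.
(b) Degree: no degree-1 surface has this shape, so deg p = 2.
(c) Observable constraints: the surface avoids every integer x-axis point in the box; the surface avoids every integer y-axis point in the box.
(d) These observations pin down the coefficients.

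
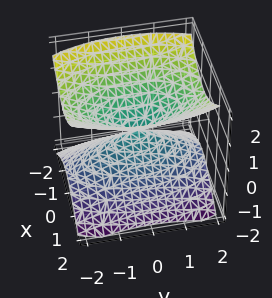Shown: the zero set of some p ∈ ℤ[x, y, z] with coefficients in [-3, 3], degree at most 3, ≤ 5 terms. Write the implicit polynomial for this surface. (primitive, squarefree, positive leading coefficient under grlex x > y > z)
1. There are 2 components. They look like related sheets of one shape, so recover p as a whole.
2. Degree: two nappes meeting at a single point; a quadric, so deg p = 2.
3. Symmetries: it's symmetric under y → −y, forcing even powers of y; the z ↦ −z reflection is a symmetry, so z appears only in even powers; it's symmetric under x → −x, forcing even powers of x.
4. Checking where it meets the axes: it meets the z-axis at z = 0 (among the integer gridlines); it meets the x-axis at x = 0 (among the integer gridlines).
5. Solving for integer coefficients yields p as stated.

3*x^2 + y^2 - 3*z^2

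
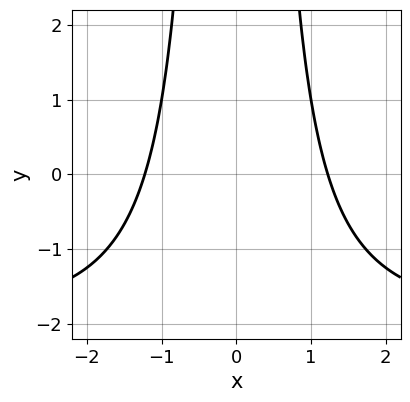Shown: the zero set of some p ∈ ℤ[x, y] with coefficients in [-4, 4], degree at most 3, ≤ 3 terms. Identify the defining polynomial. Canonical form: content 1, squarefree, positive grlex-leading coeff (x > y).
1. The degree is 3 — a generic line meets the curve in up to 3 points.
2. Symmetries: mirror symmetry x ↦ −x ⇒ only even powers of x.
3. From the axis intercepts and sections: it misses every integer gridline on the y-axis.
4. Solving for integer coefficients yields p as stated.

x^2*y + 2*x^2 - 3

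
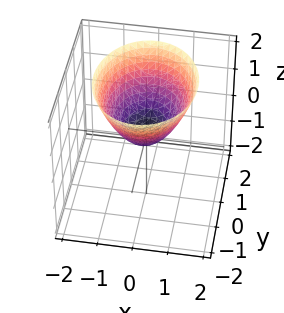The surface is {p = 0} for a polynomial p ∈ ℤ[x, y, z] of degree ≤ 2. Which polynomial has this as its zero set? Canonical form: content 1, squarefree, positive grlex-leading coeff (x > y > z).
1. The degree is 2 — a paraboloid; a quadric.
2. Symmetries: it's symmetric under x → −x, forcing even powers of x; it's symmetric under y → −y, forcing even powers of y.
3. Reading off the gridlines: one x-axis crossing is at x = 0; it crosses the y-axis at the gridline y = 0; it meets the z-axis at z = 0 (among the integer gridlines).
4. Assembling these constraints gives the stated polynomial.

3*x^2 + 2*y^2 - 3*z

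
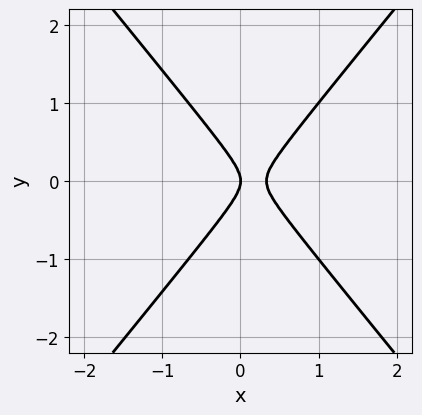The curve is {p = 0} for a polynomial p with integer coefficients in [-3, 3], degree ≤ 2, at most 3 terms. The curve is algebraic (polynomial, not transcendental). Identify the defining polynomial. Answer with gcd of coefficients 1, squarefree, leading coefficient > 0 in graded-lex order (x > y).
First, degree: the shape is more complex than any degree-1 curve, so deg p = 2.
Next, symmetries: it's symmetric under y → −y, forcing even powers of y.
Then, checking where it meets the axes: it crosses the x-axis at the gridline x = 0; one y-axis crossing is at y = 0.
Finally, assembling these constraints gives the stated polynomial.

3*x^2 - 2*y^2 - x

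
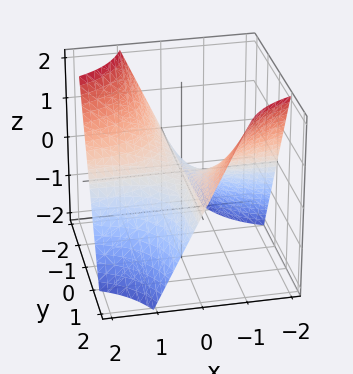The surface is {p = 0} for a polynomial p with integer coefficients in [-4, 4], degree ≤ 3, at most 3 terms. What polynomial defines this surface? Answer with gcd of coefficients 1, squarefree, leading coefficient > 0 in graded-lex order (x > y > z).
x*y + z

First, deg p = 2.
Then, observable constraints: the visible x-axis segment lies entirely on the surface; the visible y-axis segment lies entirely on the surface.
Finally, these observations pin down the coefficients.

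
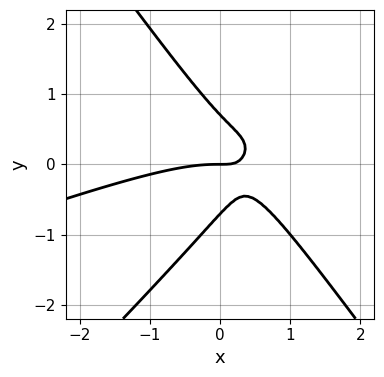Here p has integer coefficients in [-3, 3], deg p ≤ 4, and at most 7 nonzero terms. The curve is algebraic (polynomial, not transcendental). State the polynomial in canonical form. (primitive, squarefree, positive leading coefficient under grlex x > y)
x^3 - 3*x^2*y + 2*y^3 + 3*x*y - y

The degree is 3 — the shape is more complex than any degree-2 curve.
Reading off the gridlines: one x-axis crossing is at x = 0; it crosses the y-axis at the gridline y = 0.
The integer polynomial consistent with all of this is the stated p.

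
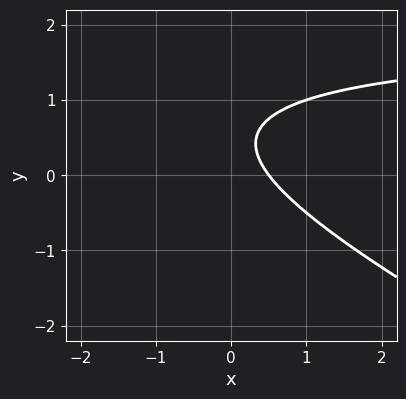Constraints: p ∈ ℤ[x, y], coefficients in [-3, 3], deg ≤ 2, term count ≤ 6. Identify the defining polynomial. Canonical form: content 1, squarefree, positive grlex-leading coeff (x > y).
x*y + 2*y^2 - 2*x - 2*y + 1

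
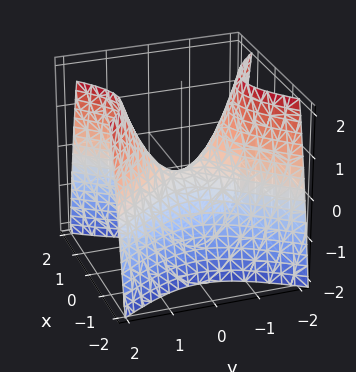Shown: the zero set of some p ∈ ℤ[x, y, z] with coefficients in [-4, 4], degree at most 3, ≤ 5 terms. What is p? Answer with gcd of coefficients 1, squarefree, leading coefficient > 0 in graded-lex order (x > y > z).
1. Degree: a hyperbolic paraboloid; a quadric, so deg p = 2.
2. Symmetries: mirror symmetry y ↦ −y ⇒ only even powers of y; it's symmetric under x → −x, forcing even powers of x.
3. From the axis intercepts and sections: it crosses the y-axis at the gridline y = 0; one x-axis crossing is at x = 0; it crosses the z-axis at the gridline z = 0.
4. Matching integer coefficients to the picture gives p.

3*x^2 - 2*y^2 + 2*z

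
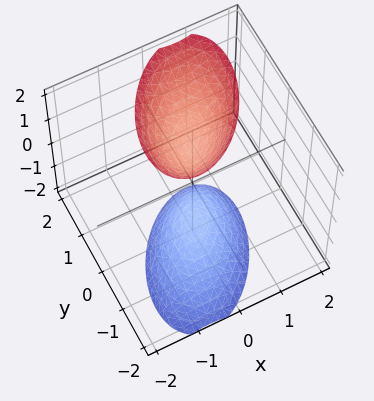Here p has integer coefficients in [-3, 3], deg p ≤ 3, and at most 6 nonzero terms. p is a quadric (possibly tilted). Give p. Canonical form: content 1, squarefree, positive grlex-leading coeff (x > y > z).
3*x^2 - 2*x*y + 2*y^2 - y*z - z^2 + 1

First, the picture has 2 separate pieces. Treating them together as one polynomial.
Next, deg p = 2. No degree-1 surface has this shape.
Next, from the axis intercepts and sections: the z-axis gridline crossings are at z ∈ {-1, 1}; the surface avoids every integer x-axis point in the box.
Finally, putting this together gives p.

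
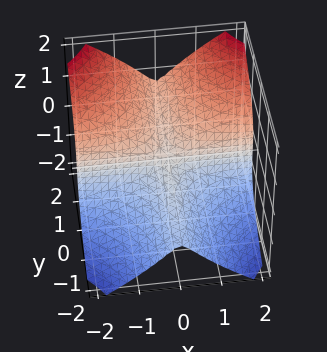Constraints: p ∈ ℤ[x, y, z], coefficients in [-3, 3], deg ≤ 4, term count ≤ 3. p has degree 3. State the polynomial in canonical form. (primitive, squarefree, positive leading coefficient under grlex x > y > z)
3*x^2*y + y*z^2 - 3*z^3

1. Degree: a generic line meets the surface in up to 3 points, so deg p = 3.
2. From the visible intercepts: the visible x-axis segment lies entirely on the surface; every point of the y-axis in the box is on the surface; it meets the z-axis at z = 0 (among the integer gridlines).
3. Assembling these constraints gives the stated polynomial.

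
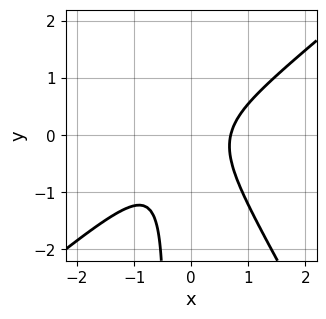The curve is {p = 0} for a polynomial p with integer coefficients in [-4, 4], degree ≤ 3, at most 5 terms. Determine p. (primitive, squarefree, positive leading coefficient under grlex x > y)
Degree: a generic line meets the curve in up to 3 points, so deg p = 3.
Observable constraints: the curve avoids every integer y-axis point in the box.
Fitting integer coefficients to these (and the overall shape) gives p.

3*x^3 - 2*x^2*y - 2*x*y^2 - y^2 - 1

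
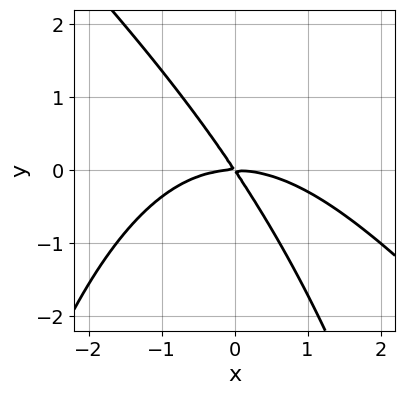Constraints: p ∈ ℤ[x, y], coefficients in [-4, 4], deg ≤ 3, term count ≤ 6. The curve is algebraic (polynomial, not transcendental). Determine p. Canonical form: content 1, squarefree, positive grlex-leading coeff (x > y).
The degree is 3 — the shape is more complex than any degree-2 curve.
Against the integer gridlines: one x-axis crossing is at x = 0; it meets the y-axis at y = 0 (among the integer gridlines).
Solving for integer coefficients yields p as stated.

x^3 + x^2*y + 3*x*y + 2*y^2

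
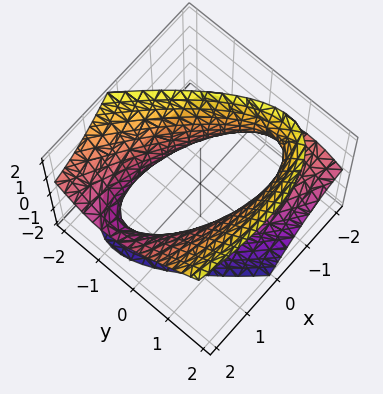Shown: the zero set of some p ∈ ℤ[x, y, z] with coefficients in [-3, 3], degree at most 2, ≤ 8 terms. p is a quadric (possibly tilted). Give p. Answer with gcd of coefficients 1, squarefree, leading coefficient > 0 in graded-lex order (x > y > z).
x^2 + 3*x*y - 3*x*z + 3*y^2 - 2*z^2 - 3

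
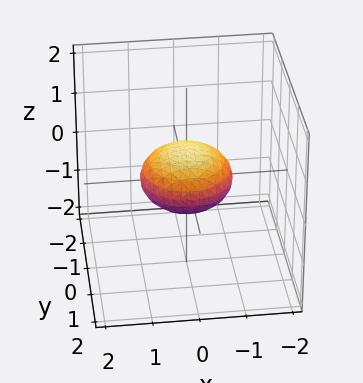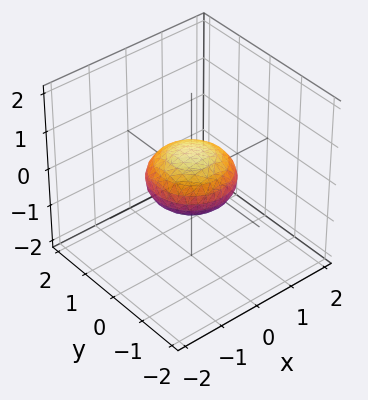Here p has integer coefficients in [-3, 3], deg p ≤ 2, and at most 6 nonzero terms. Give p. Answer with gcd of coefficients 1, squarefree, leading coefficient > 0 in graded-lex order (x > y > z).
x^2 + y^2 + 2*z^2 - 1

1. Degree: the shape is more complex than any degree-1 surface, so deg p = 2.
2. Symmetry: the z-axis is an axis of rotation, so x and y enter only as x² + y².
3. From the axis intercepts and sections: among the integer gridlines, it crosses the x-axis at x ∈ {-1, 1}; the y-axis gridline crossings are at y ∈ {-1, 1}; a circular section at z = 0 has radius exactly 1.
4. These observations pin down the coefficients.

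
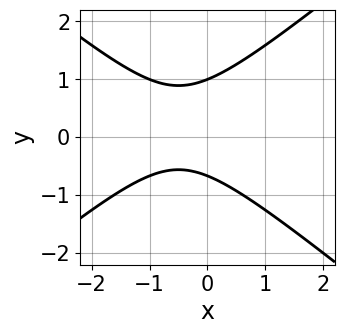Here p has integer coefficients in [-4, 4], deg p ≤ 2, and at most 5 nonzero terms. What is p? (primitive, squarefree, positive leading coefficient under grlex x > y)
2*x^2 - 3*y^2 + 2*x + y + 2

(a) Degree: a generic line meets the curve in up to 2 points, so deg p = 2.
(b) From the visible intercepts: it meets the y-axis at y = 1 (among the integer gridlines); it misses every integer gridline on the x-axis.
(c) Assembling these constraints gives the stated polynomial.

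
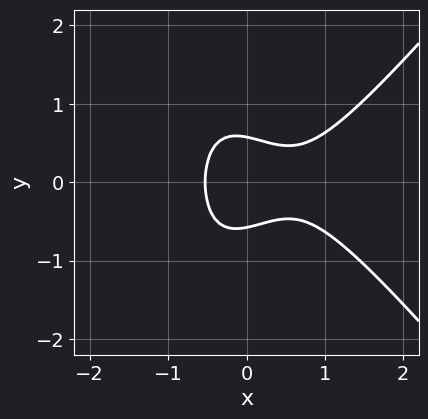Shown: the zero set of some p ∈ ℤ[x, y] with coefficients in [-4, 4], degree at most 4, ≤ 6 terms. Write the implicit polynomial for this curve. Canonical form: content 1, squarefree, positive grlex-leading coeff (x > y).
3*x^3 - 2*x*y^2 - 2*x^2 - 3*y^2 + 1

First, degree: a generic line meets the curve in up to 3 points, so deg p = 3.
Next, symmetries: the y ↦ −y reflection is a symmetry, so y appears only in even powers.
Finally, together with the visible shape, these determine p as stated.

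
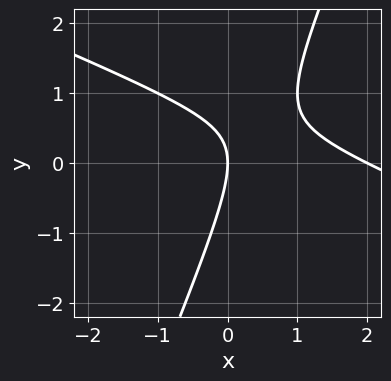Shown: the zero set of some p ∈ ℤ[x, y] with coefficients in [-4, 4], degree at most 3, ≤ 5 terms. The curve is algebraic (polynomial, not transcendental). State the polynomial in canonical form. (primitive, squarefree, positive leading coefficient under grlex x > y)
x^2 + 2*x*y - y^2 - 2*x

Degree: no degree-1 curve has this shape, so deg p = 2.
Reading off the gridlines: it crosses the y-axis at the gridline y = 0; the x-axis gridline crossings are at x ∈ {0, 2}.
Together with the visible shape, these determine p as stated.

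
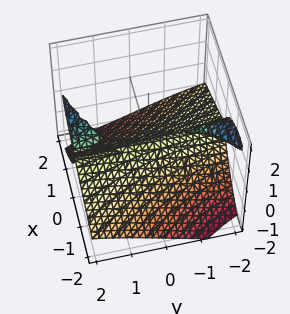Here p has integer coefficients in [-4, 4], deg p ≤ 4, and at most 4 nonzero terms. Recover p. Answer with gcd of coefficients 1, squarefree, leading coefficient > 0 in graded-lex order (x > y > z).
x*y*z - z^3 - x^2

(a) I count 3 distinct pieces.
(b) deg p = 3.
(c) From the visible intercepts: one x-axis crossing is at x = 0; one z-axis crossing is at z = 0; every point of the y-axis in the box is on the surface.
(d) These observations pin down the coefficients.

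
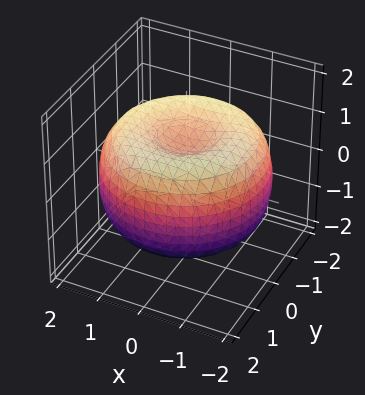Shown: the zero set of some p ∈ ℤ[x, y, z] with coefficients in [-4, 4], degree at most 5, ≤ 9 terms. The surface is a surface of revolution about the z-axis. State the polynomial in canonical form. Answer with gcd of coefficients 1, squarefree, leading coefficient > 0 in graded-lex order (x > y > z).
x^4 + 2*x^2*y^2 + y^4 - 3*x^2 - 3*y^2 + 3*z^2 - 2

1. The degree is 4 — the shape is more complex than any degree-3 surface.
2. Symmetries: rotational symmetry about the z-axis ⇒ p depends on x, y only through x² + y².
3. From the axis intercepts and sections: a circular section at z = 0 has radius between 1 and 2.
4. Matching integer coefficients to the picture gives p.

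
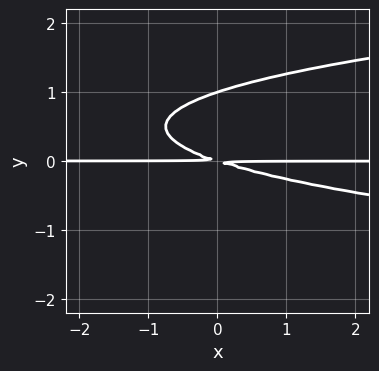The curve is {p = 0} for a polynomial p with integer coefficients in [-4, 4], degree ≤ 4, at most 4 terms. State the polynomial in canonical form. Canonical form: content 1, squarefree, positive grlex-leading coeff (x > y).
deg p = 3. No degree-2 curve has this shape.
Against the integer gridlines: every point of the x-axis in the box is on the curve; it crosses the y-axis at the gridline y = 1.
The integer polynomial consistent with all of this is the stated p.

3*y^3 - x*y - 3*y^2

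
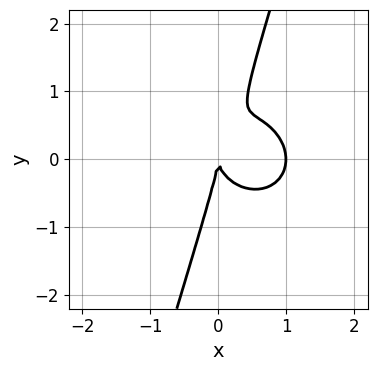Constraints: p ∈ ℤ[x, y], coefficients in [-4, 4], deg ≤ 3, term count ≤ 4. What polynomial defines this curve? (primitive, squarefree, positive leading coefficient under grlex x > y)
3*x^3 + 3*x*y^2 - y^3 - 3*x^2

1. deg p = 3. No degree-2 curve has this shape.
2. Reading off the gridlines: it meets the y-axis at y = 0 (among the integer gridlines); the x-axis gridline crossings are at x ∈ {0, 1}.
3. These observations pin down the coefficients.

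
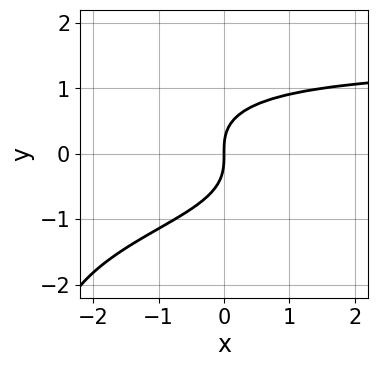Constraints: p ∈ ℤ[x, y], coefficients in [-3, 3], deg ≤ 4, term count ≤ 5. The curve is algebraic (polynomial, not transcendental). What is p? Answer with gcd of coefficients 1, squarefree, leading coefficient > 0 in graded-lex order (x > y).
(a) deg p = 4. A generic line meets the curve in up to 4 points.
(b) Observable constraints: it crosses the y-axis at the gridline y = 0; one x-axis crossing is at x = 0.
(c) The integer polynomial consistent with all of this is the stated p.

x*y^3 + 3*y^3 - 3*x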